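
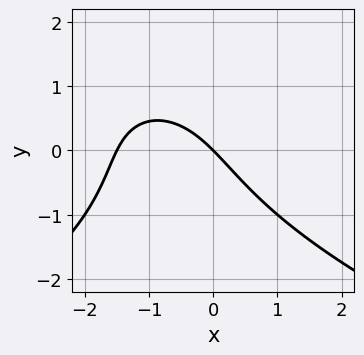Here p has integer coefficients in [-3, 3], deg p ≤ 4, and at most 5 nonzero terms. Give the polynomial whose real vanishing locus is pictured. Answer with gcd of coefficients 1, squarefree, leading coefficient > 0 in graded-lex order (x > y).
First, degree: a generic line meets the curve in up to 3 points, so deg p = 3.
Then, from the visible intercepts: it crosses the x-axis at the gridline x = 0; one y-axis crossing is at y = 0.
Finally, matching integer coefficients to the picture gives p.

y^3 + 2*x^2 + x*y + 3*x + 3*y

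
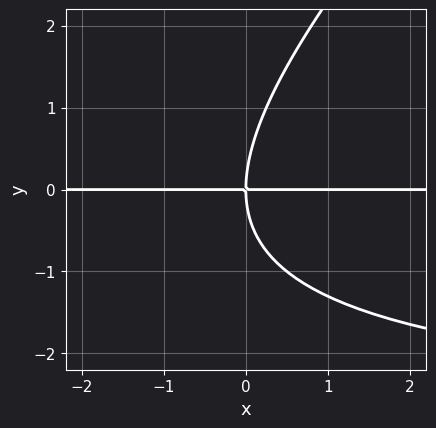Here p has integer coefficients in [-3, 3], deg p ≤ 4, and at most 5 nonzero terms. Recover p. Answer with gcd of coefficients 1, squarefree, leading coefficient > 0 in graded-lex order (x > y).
(a) Degree: no degree-2 curve has this shape, so deg p = 3.
(b) From the axis intercepts and sections: one y-axis crossing is at y = 0; every point of the x-axis in the box is on the curve.
(c) Solving for integer coefficients yields p as stated.

x*y^2 - y^3 + 3*x*y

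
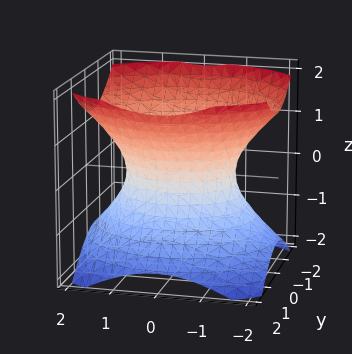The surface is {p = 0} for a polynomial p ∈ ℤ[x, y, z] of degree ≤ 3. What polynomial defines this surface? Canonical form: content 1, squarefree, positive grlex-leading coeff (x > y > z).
deg p = 2.
Symmetries: the z ↦ −z reflection is a symmetry, so z appears only in even powers; the y ↦ −y reflection is a symmetry, so y appears only in even powers; the x ↦ −x reflection is a symmetry, so x appears only in even powers.
From the visible intercepts: the y-axis gridline crossings are at y ∈ {-1, 1}; no z-intercept at any integer in the box.
Together with the visible shape, these determine p as stated.

2*x^2 + 3*y^2 - 3*z^2 - 3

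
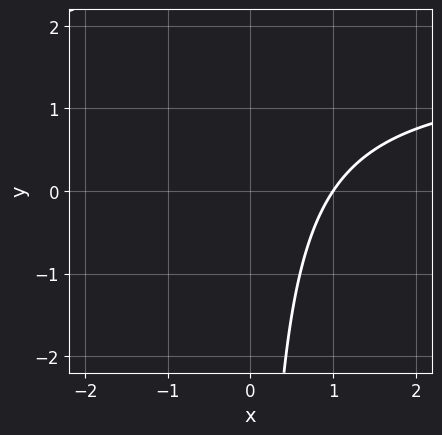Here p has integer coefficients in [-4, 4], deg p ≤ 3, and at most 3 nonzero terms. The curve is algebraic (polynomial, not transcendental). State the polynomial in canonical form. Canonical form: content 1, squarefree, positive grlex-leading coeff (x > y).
(a) The degree is 2 — no degree-1 curve has this shape.
(b) Observable constraints: no y-intercept at any integer in the box; it crosses the x-axis at the gridline x = 1.
(c) Together with the visible shape, these determine p as stated.

2*x*y - 3*x + 3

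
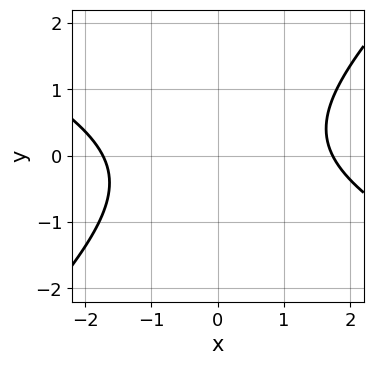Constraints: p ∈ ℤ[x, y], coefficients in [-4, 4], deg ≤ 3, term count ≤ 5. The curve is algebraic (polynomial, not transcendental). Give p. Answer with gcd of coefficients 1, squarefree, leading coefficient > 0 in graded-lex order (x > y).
1. deg p = 2. A generic line meets the curve in up to 2 points.
2. Observable constraints: no y-intercept at any integer in the box.
3. Together with the visible shape, these determine p as stated.

x^2 + x*y - 2*y^2 - 3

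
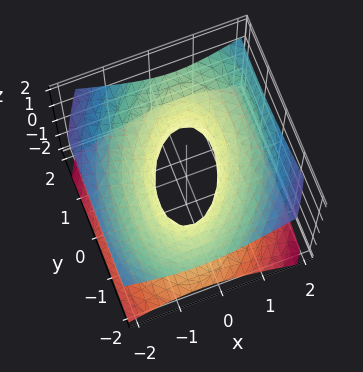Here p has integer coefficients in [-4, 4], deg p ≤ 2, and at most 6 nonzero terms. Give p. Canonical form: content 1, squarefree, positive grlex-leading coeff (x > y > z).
2*x^2 - x*y + y^2 - 3*z^2 - 1

1. deg p = 2. No degree-1 surface has this shape.
2. Against the integer gridlines: among the integer gridlines, it crosses the y-axis at y ∈ {-1, 1}; the surface avoids every integer z-axis point in the box.
3. These observations pin down the coefficients.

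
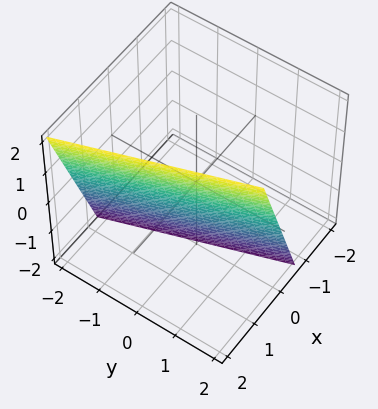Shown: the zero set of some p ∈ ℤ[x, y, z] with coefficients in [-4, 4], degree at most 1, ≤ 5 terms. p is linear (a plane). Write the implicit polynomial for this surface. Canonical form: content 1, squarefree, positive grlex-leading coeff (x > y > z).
3*x + y - z - 2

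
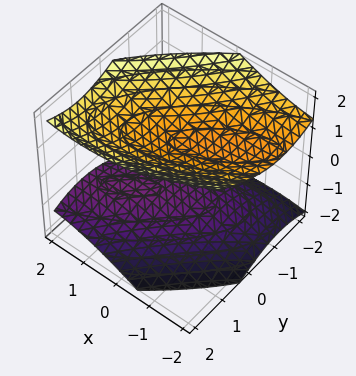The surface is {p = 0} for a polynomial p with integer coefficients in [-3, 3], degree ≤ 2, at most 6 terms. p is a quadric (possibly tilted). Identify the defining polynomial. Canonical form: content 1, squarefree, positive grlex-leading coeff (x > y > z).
x^2 - 2*x*y + x*z + 2*y^2 - 3*z^2 + 3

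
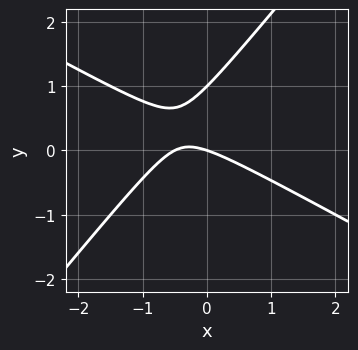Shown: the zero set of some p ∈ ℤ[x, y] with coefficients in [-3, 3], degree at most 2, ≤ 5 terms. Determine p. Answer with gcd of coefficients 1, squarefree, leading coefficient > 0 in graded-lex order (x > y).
2*x^2 + 2*x*y - 3*y^2 + x + 3*y

First, the degree is 2 — the shape is more complex than any degree-1 curve.
Then, checking where it meets the axes: the y-axis gridline crossings are at y ∈ {0, 1}; it crosses the x-axis at the gridline x = 0.
Finally, these observations pin down the coefficients.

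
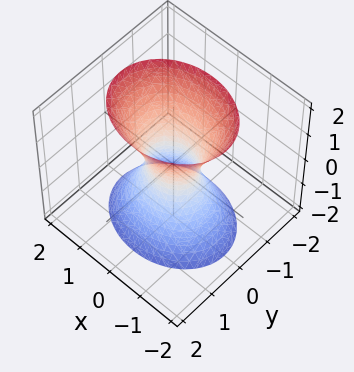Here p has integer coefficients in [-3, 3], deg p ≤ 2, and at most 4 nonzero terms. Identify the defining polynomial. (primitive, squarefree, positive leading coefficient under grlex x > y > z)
2*x^2 + 3*y^2 - z^2 - 1

First, degree: an hourglass — one-sheet hyperboloid; a quadric, so deg p = 2.
Next, symmetries: mirror symmetry x ↦ −x ⇒ only even powers of x; mirror symmetry z ↦ −z ⇒ only even powers of z; it's symmetric under y → −y, forcing even powers of y.
Next, checking where it meets the axes: no z-intercept at any integer in the box.
Finally, matching integer coefficients to the picture gives p.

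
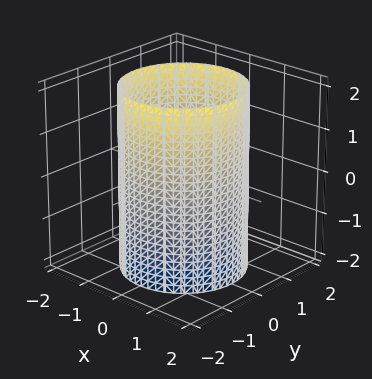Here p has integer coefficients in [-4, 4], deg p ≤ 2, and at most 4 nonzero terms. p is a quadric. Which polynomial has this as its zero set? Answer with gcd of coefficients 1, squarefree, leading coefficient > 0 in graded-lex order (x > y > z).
1. The degree is 2 — a cylinder; a quadric.
2. Symmetries: it's symmetric under z → −z, forcing even powers of z; rotational symmetry about the z-axis ⇒ p depends on x, y only through x² + y².
3. From the axis intercepts and sections: a circular section at z = 1 has radius between 1 and 2; the surface avoids every integer z-axis point in the box.
4. The integer polynomial consistent with all of this is the stated p.

x^2 + y^2 - 2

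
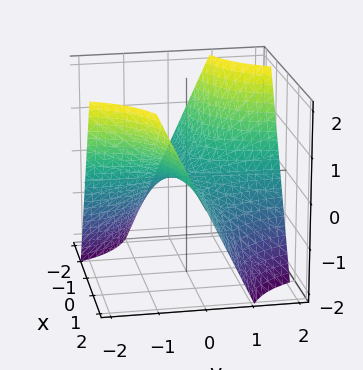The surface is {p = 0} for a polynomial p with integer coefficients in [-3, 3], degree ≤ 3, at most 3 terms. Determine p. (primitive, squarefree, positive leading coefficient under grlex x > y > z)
First, the degree is 2 — a hyperbolic paraboloid; a quadric.
Then, checking where it meets the axes: it crosses the z-axis at the gridline z = 0; the visible y-axis segment lies entirely on the surface; the visible x-axis segment lies entirely on the surface.
Finally, these observations pin down the coefficients.

x*y + z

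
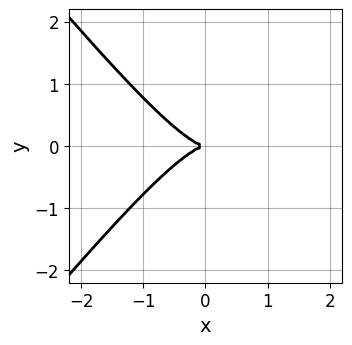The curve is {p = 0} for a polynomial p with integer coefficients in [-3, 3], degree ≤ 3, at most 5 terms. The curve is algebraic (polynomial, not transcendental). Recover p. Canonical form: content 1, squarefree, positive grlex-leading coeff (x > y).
3*x^3 - 2*x*y^2 + 3*y^2

The degree is 3 — no degree-2 curve has this shape.
Symmetries: mirror symmetry y ↦ −y ⇒ only even powers of y.
Observable constraints: it crosses the x-axis at the gridline x = 0; it meets the y-axis at y = 0 (among the integer gridlines).
Putting this together gives p.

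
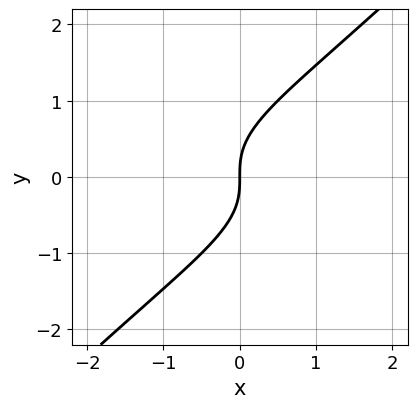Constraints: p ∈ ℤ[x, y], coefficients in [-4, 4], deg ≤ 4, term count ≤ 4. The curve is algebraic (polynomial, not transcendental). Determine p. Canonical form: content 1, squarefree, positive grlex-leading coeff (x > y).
deg p = 3.
Reading off the gridlines: one x-axis crossing is at x = 0; one y-axis crossing is at y = 0.
Matching integer coefficients to the picture gives p.

x*y^2 - y^3 + x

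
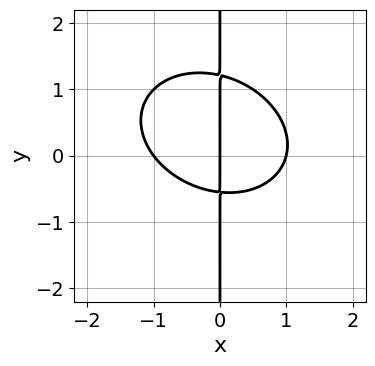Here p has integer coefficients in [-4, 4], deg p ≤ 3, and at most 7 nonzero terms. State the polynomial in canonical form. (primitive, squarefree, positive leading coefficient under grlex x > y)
(a) deg p = 3. The shape is more complex than any degree-2 curve.
(b) Reading off the gridlines: among the integer gridlines, it crosses the x-axis at x ∈ {-1, 0, 1}; the visible y-axis segment lies entirely on the curve.
(c) The integer polynomial consistent with all of this is the stated p.

2*x^3 + x^2*y + 3*x*y^2 - 2*x*y - 2*x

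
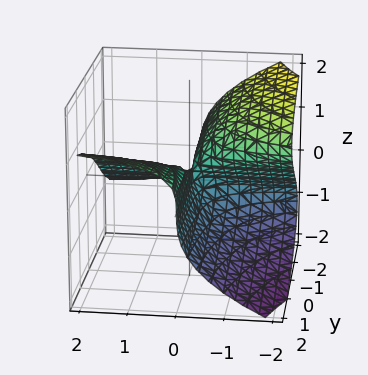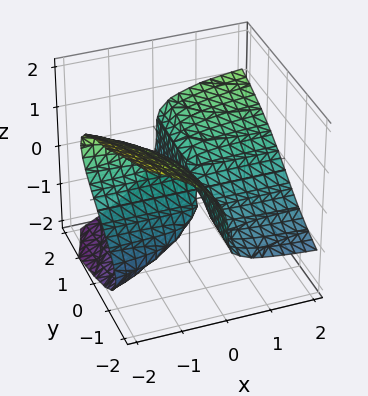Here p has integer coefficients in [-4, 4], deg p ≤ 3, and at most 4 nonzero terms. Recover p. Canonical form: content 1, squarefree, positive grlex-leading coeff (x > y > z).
2*z^3 - 2*x*y + 3*x*z - x

First, degree: no degree-2 surface has this shape, so deg p = 3.
Then, against the integer gridlines: it meets the x-axis at x = 0 (among the integer gridlines); it crosses the z-axis at the gridline z = 0.
Finally, together with the visible shape, these determine p as stated.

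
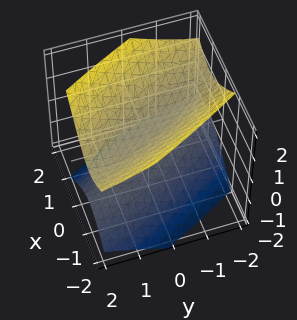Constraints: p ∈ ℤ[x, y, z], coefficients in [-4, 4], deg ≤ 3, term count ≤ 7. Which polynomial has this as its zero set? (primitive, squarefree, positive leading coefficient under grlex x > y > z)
3*x^2 + 3*x*y + y^2 - 3*z^2 + 1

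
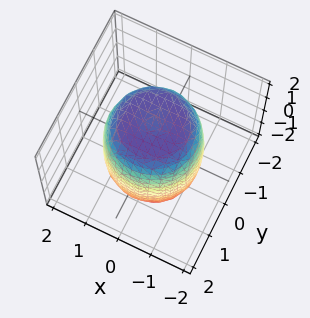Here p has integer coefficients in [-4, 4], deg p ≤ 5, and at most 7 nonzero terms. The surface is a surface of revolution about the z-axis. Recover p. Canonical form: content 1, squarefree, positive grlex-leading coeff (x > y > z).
2*x^4 + 4*x^2*y^2 + 2*y^4 - 2*x^2 - 2*y^2 + z^2 - 3

(a) Degree: no degree-3 surface has this shape, so deg p = 4.
(b) Symmetries: rotational symmetry about the z-axis ⇒ p depends on x, y only through x² + y².
(c) From the axis intercepts and sections: a circular section at z = 0 has radius between 1 and 2.
(d) Putting this together gives p.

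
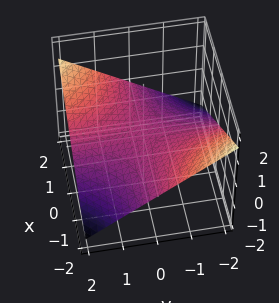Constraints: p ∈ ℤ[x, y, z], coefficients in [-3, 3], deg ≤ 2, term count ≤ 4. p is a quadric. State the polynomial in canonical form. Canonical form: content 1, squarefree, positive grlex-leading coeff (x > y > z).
1. Degree: a saddle surface; a quadric, so deg p = 2.
2. Observable constraints: one z-axis crossing is at z = 0; the visible y-axis segment lies entirely on the surface; every point of the x-axis in the box is on the surface.
3. Matching integer coefficients to the picture gives p.

x*y - 3*z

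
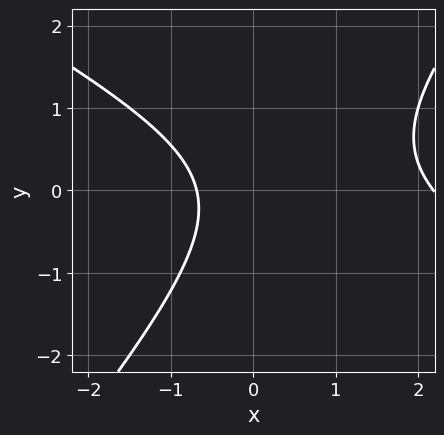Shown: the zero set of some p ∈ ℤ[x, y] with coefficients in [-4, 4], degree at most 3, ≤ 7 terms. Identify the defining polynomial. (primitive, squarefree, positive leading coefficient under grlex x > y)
2*x^2 + 2*x*y - 3*y^2 - 3*x - 3

(a) Degree: a generic line meets the curve in up to 2 points, so deg p = 2.
(b) Checking where it meets the axes: it misses every integer gridline on the y-axis.
(c) The integer polynomial consistent with all of this is the stated p.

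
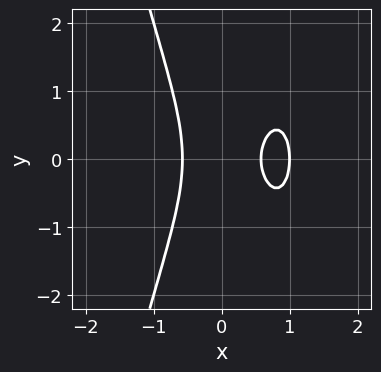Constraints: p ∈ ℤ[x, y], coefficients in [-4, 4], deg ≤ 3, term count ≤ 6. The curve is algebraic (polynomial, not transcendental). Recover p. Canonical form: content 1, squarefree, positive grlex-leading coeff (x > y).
3*x^3 - 3*x^2 + y^2 - x + 1

(a) deg p = 3.
(b) Symmetries: it's symmetric under y → −y, forcing even powers of y.
(c) From the visible intercepts: it crosses the x-axis at the gridline x = 1; it misses every integer gridline on the y-axis.
(d) Assembling these constraints gives the stated polynomial.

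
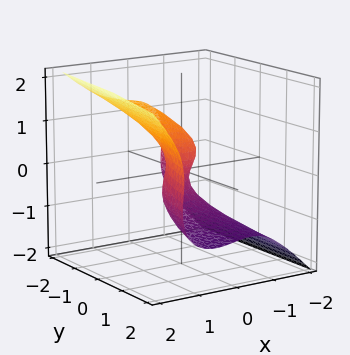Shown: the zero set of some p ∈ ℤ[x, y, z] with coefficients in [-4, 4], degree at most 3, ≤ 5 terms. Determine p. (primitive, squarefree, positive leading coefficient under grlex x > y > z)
3*x^3 - 3*z^3 - x*y - 2*y + z

First, deg p = 3. The shape is more complex than any degree-2 surface.
Next, from the visible intercepts: one z-axis crossing is at z = 0; it crosses the y-axis at the gridline y = 0; one x-axis crossing is at x = 0.
Finally, the integer polynomial consistent with all of this is the stated p.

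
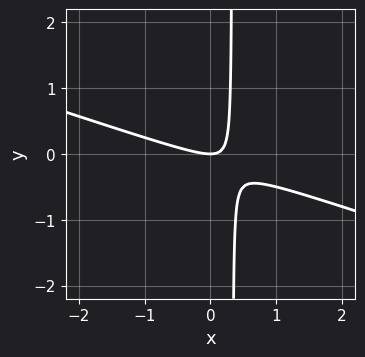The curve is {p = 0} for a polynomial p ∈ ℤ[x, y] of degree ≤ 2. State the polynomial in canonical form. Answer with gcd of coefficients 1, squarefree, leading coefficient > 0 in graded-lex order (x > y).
First, degree: a generic line meets the curve in up to 2 points, so deg p = 2.
Then, observable constraints: it crosses the y-axis at the gridline y = 0; it meets the x-axis at x = 0 (among the integer gridlines).
Finally, the integer polynomial consistent with all of this is the stated p.

x^2 + 3*x*y - y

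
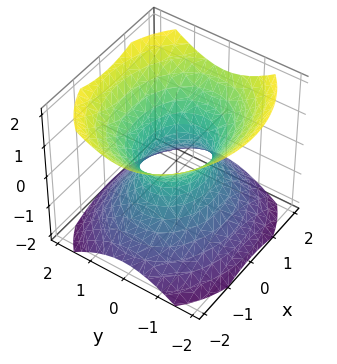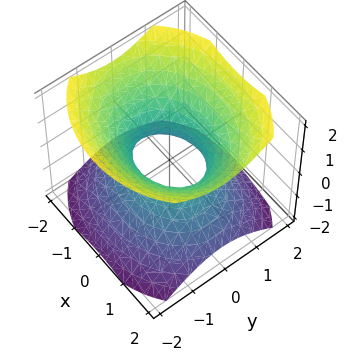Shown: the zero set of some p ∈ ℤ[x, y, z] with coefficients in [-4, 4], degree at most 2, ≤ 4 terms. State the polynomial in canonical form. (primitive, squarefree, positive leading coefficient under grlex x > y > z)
1. deg p = 2.
2. Symmetries: it's symmetric under x → −x, forcing even powers of x; it's symmetric under y → −y, forcing even powers of y; mirror symmetry z ↦ −z ⇒ only even powers of z.
3. Against the integer gridlines: no z-intercept at any integer in the box; the x-axis gridline crossings are at x ∈ {-1, 1}.
4. Assembling these constraints gives the stated polynomial.

2*x^2 + 3*y^2 - 3*z^2 - 2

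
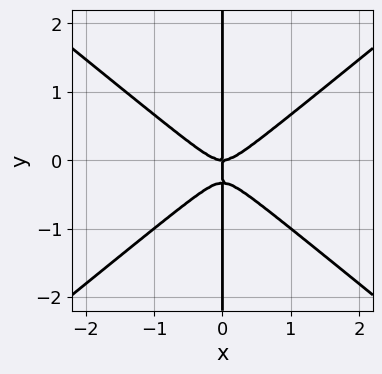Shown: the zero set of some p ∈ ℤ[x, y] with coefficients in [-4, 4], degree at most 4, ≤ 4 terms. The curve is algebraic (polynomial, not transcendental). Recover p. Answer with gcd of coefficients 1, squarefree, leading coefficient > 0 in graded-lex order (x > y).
(a) deg p = 3. The shape is more complex than any degree-2 curve.
(b) Observable constraints: one x-axis crossing is at x = 0; the visible y-axis segment lies entirely on the curve.
(c) Together with the visible shape, these determine p as stated.

2*x^3 - 3*x*y^2 - x*y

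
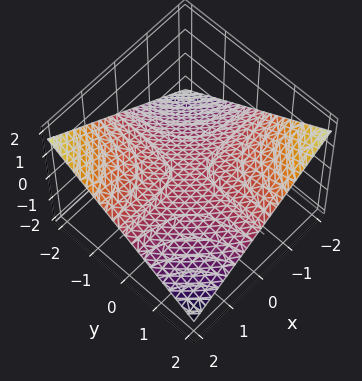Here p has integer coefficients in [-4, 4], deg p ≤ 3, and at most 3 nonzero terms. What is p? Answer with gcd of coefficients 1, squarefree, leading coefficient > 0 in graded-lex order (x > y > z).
x*y + 3*z

(a) deg p = 2. A saddle surface; a quadric.
(b) From the visible intercepts: the visible y-axis segment lies entirely on the surface; every point of the x-axis in the box is on the surface; one z-axis crossing is at z = 0.
(c) Fitting integer coefficients to these (and the overall shape) gives p.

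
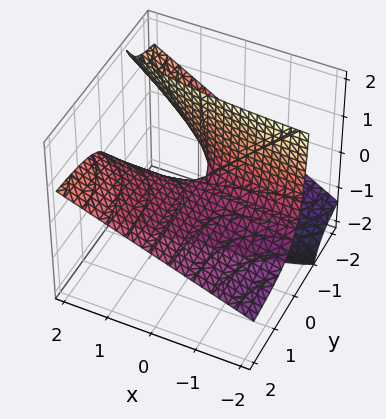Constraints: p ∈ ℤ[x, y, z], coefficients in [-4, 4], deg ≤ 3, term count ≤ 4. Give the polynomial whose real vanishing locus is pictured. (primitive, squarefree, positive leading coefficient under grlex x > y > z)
x*y - 2*y*z - z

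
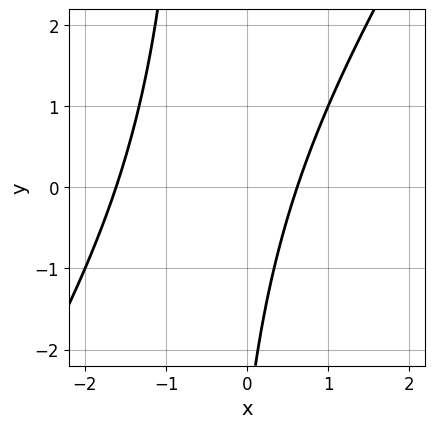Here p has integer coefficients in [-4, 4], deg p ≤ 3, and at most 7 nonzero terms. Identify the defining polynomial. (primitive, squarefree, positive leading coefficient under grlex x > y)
First, the degree is 2 — a generic line meets the curve in up to 2 points.
Next, from the axis intercepts and sections: it misses every integer gridline on the y-axis.
Finally, solving for integer coefficients yields p as stated.

3*x^2 - 2*x*y + 3*x - y - 3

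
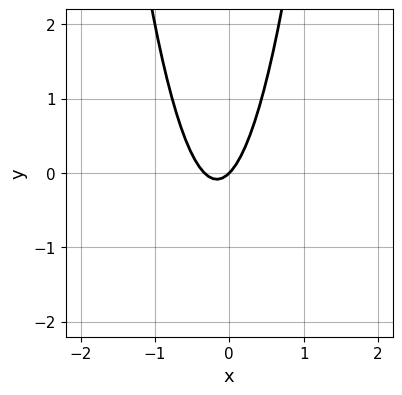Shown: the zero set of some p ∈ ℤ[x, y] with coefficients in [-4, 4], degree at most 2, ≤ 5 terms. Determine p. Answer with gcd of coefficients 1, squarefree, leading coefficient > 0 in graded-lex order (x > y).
(a) Degree: a generic line meets the curve in up to 2 points, so deg p = 2.
(b) Observable constraints: it meets the y-axis at y = 0 (among the integer gridlines); one x-axis crossing is at x = 0.
(c) Putting this together gives p.

3*x^2 + x - y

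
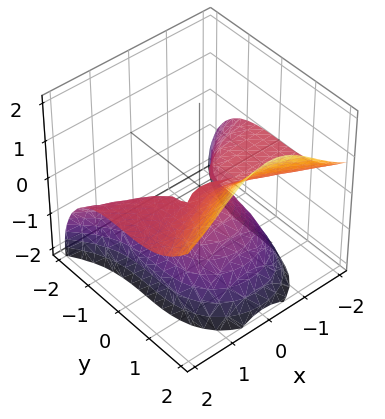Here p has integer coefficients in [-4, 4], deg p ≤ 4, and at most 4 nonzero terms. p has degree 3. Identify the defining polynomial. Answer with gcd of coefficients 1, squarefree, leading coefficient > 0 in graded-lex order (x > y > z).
1. Degree: the shape is more complex than any degree-2 surface, so deg p = 3.
2. Checking where it meets the axes: it crosses the y-axis at the gridline y = 0; it crosses the z-axis at the gridline z = 0; every point of the x-axis in the box is on the surface.
3. Assembling these constraints gives the stated polynomial.

2*x^2*z - y^3 + 2*z^2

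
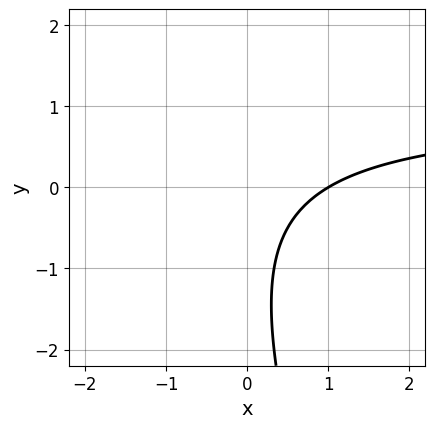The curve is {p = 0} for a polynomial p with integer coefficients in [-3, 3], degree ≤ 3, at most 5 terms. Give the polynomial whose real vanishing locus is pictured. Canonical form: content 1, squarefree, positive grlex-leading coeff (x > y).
The degree is 2 — no degree-1 curve has this shape.
Against the integer gridlines: one x-axis crossing is at x = 1; no y-intercept at any integer in the box.
The integer polynomial consistent with all of this is the stated p.

3*x*y + y^2 - 3*x + 2*y + 3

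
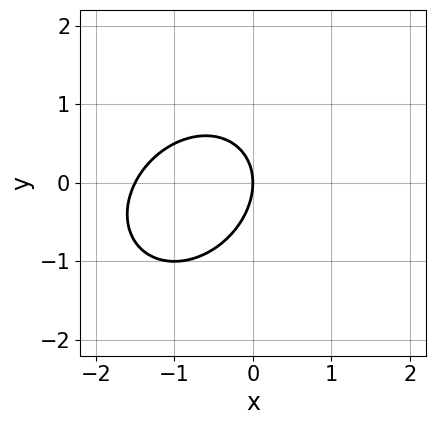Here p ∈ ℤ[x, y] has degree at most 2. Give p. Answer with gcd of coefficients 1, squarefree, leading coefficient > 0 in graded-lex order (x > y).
2*x^2 - x*y + 2*y^2 + 3*x

First, the degree is 2 — no degree-1 curve has this shape.
Next, from the visible intercepts: it meets the x-axis at x = 0 (among the integer gridlines); it crosses the y-axis at the gridline y = 0.
Finally, assembling these constraints gives the stated polynomial.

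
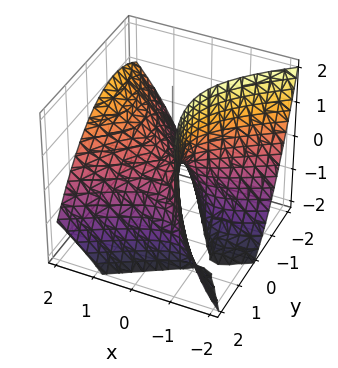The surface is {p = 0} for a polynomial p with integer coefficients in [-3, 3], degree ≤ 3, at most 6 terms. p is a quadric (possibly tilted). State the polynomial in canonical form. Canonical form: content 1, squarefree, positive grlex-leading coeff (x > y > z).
2*x^2 - 2*x*y - 3*x*z - 2*y^2 - 2*z

(a) Degree: the shape is more complex than any degree-1 surface, so deg p = 2.
(b) Observable constraints: it crosses the y-axis at the gridline y = 0; it meets the z-axis at z = 0 (among the integer gridlines).
(c) These observations pin down the coefficients.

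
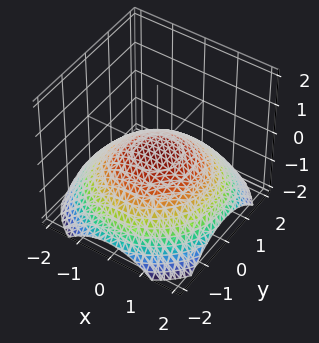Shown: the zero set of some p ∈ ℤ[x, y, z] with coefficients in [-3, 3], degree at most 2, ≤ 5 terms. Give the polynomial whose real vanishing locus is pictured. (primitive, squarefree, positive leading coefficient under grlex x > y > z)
x^2 + y^2 + 3*z

The degree is 2 — a single bowl opening along one axis; a quadric.
By symmetry, the surface is invariant under rotation about z: p = q(x² + y², z).
Reading off the gridlines: it crosses the z-axis at the gridline z = 0; a circular section at z = -1 has radius between 1 and 2; one x-axis crossing is at x = 0; it meets the y-axis at y = 0 (among the integer gridlines).
Putting this together gives p.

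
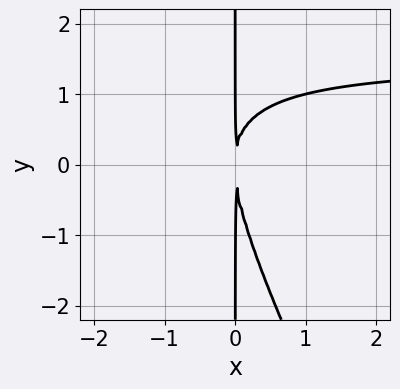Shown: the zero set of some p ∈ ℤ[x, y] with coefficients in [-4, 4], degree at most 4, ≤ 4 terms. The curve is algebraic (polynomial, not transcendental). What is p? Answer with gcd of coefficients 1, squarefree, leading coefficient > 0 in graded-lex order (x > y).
1. The degree is 3 — the shape is more complex than any degree-2 curve.
2. Observable constraints: the visible y-axis segment lies entirely on the curve.
3. The integer polynomial consistent with all of this is the stated p.

2*x^2*y + x*y^2 - 3*x^2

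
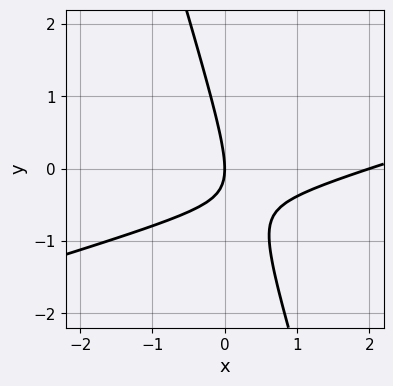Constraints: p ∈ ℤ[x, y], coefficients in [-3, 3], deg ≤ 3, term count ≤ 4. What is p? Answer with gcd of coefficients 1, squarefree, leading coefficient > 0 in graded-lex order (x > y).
deg p = 2. A generic line meets the curve in up to 2 points.
Checking where it meets the axes: the x-axis gridline crossings are at x ∈ {0, 2}; it crosses the y-axis at the gridline y = 0.
Assembling these constraints gives the stated polynomial.

x^2 - 3*x*y - y^2 - 2*x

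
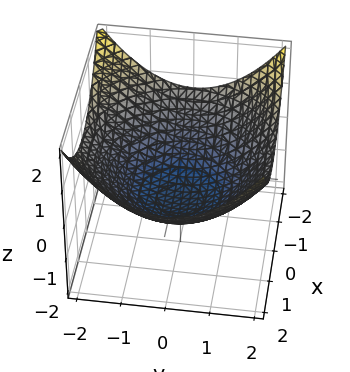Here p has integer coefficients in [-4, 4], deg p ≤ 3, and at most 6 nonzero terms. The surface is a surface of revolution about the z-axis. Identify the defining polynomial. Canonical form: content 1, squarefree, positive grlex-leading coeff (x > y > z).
The degree is 2 — no degree-1 surface has this shape.
By symmetry, the surface is invariant under rotation about z: p = q(x² + y², z).
Reading off the gridlines: a circular section at z = 0 has radius between 1 and 2; one z-axis crossing is at z = -1.
Together with the visible shape, these determine p as stated.

x^2 + y^2 - 3*z - 3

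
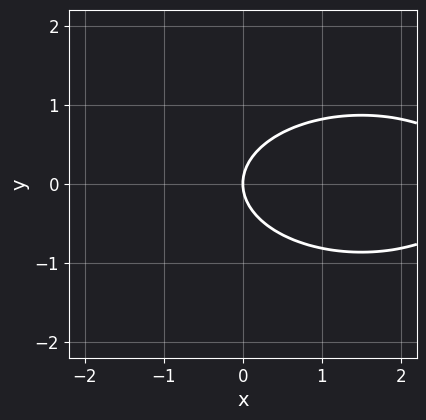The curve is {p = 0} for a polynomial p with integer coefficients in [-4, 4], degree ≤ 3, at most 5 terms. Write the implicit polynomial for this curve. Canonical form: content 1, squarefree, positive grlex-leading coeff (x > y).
x^2 + 3*y^2 - 3*x

Degree: the shape is more complex than any degree-1 curve, so deg p = 2.
Symmetries: mirror symmetry y ↦ −y ⇒ only even powers of y.
Against the integer gridlines: it crosses the y-axis at the gridline y = 0; it meets the x-axis at x = 0 (among the integer gridlines).
Putting this together gives p.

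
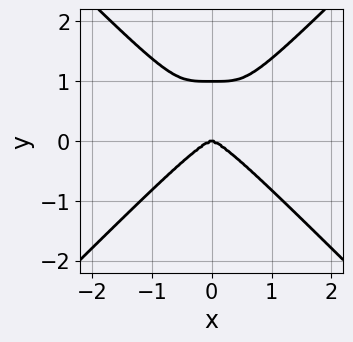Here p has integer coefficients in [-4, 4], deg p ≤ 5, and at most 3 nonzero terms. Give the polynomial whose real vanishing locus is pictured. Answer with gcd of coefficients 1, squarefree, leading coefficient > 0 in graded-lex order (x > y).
x^4 - y^4 + y^3

(a) Degree: a generic line meets the curve in up to 4 points, so deg p = 4.
(b) Symmetries: it's symmetric under x → −x, forcing even powers of x.
(c) From the axis intercepts and sections: the y-axis gridline crossings are at y ∈ {0, 1}; it meets the x-axis at x = 0 (among the integer gridlines).
(d) Matching integer coefficients to the picture gives p.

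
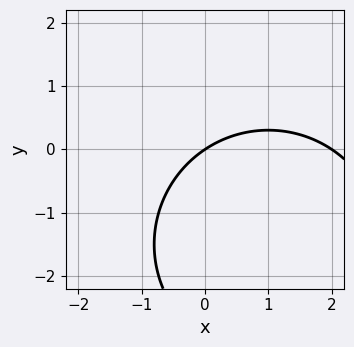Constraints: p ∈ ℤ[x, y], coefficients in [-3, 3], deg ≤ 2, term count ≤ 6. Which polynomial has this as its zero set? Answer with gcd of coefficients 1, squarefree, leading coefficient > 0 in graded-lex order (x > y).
(a) Degree: a generic line meets the curve in up to 2 points, so deg p = 2.
(b) Against the integer gridlines: it meets the y-axis at y = 0 (among the integer gridlines); among the integer gridlines, it crosses the x-axis at x ∈ {0, 2}.
(c) Matching integer coefficients to the picture gives p.

x^2 + y^2 - 2*x + 3*y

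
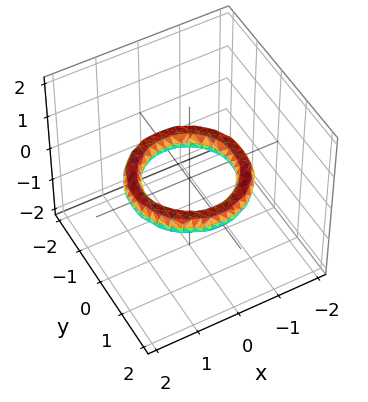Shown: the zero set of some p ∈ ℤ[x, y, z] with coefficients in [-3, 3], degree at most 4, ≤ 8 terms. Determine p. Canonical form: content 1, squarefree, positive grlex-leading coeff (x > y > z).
x^4 + 2*x^2*y^2 + y^4 - 3*x^2 - 3*y^2 + 3*z^2 + 2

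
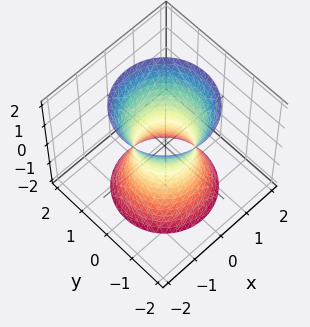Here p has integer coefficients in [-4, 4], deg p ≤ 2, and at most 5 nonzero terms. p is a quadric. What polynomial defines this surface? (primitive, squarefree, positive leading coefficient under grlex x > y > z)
3*x^2 + 3*y^2 - z^2 - 2

The degree is 2 — an hourglass — one-sheet hyperboloid; a quadric.
Symmetries: it's symmetric under z → −z, forcing even powers of z; the surface is invariant under rotation about z: p = q(x² + y², z).
From the axis intercepts and sections: a circular section at z = -2 has radius between 1 and 2; it misses every integer gridline on the z-axis.
These observations pin down the coefficients.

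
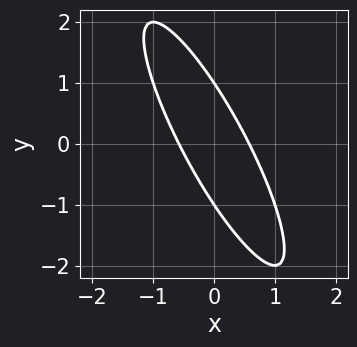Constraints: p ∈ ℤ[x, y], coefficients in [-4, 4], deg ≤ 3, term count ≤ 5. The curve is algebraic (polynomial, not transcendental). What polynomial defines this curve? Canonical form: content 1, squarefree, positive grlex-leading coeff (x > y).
3*x^2 + 3*x*y + y^2 - 1

First, deg p = 2. No degree-1 curve has this shape.
Then, reading off the gridlines: the y-axis gridline crossings are at y ∈ {-1, 1}.
Finally, these observations pin down the coefficients.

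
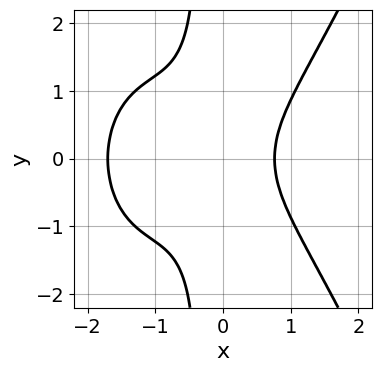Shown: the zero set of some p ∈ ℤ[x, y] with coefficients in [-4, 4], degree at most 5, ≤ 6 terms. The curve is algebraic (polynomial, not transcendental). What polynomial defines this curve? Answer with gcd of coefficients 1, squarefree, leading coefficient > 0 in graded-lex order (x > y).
2*x^4 + 3*x^3 - 3*x*y^2 - y^2 - 2

1. deg p = 4. No degree-3 curve has this shape.
2. Symmetries: the y ↦ −y reflection is a symmetry, so y appears only in even powers.
3. Checking where it meets the axes: it misses every integer gridline on the y-axis.
4. The integer polynomial consistent with all of this is the stated p.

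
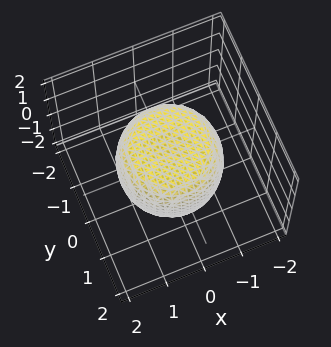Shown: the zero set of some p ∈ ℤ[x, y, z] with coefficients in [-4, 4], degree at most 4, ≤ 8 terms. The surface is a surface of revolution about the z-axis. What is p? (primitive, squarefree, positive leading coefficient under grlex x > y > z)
x^4 + 2*x^2*y^2 + y^4 - x^2 - y^2 + z^2 - 1

First, the degree is 4 — the shape is more complex than any degree-3 surface.
Then, by symmetry, the z-axis is an axis of rotation, so x and y enter only as x² + y².
Next, from the visible intercepts: a circular section at z = 0 has radius between 1 and 2; the z-axis gridline crossings are at z ∈ {-1, 1}.
Finally, putting this together gives p.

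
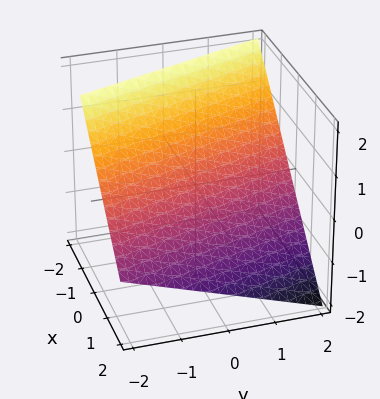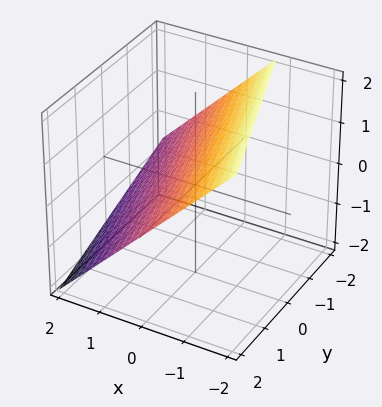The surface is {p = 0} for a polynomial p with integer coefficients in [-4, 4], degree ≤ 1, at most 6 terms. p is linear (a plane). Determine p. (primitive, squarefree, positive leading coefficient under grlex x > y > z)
deg p = 1. The surface is flat (a plane).
From the visible intercepts: one y-axis crossing is at y = 2.
Putting this together gives p.

3*x + y + 3*z - 2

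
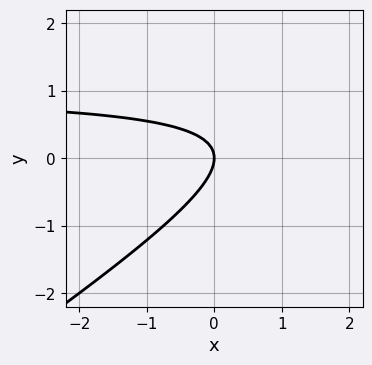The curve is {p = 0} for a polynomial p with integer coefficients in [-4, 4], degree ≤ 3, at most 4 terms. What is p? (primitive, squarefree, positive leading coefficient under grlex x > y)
2*x*y - 3*y^2 - 2*x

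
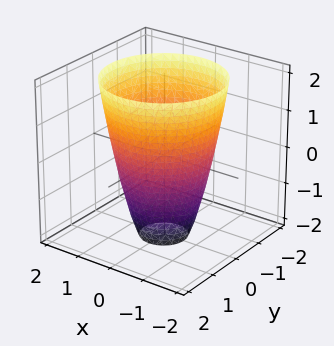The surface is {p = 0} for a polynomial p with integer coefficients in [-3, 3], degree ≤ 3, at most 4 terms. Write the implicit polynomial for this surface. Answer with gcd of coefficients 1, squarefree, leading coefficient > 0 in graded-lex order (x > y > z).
(a) Degree: the shape is more complex than any degree-1 surface, so deg p = 2.
(b) Symmetry: the surface is invariant under rotation about z: p = q(x² + y², z).
(c) From the visible intercepts: it misses every integer gridline on the z-axis; a circular section at z = 2 has radius between 1 and 2.
(d) Fitting integer coefficients to these (and the overall shape) gives p.

2*x^2 + 2*y^2 - z - 3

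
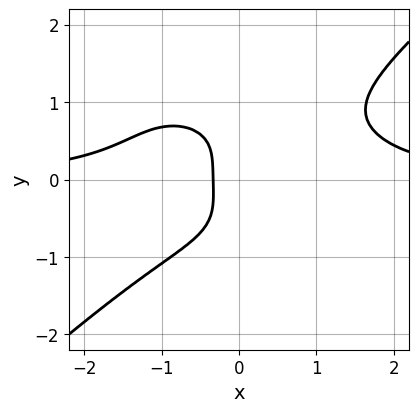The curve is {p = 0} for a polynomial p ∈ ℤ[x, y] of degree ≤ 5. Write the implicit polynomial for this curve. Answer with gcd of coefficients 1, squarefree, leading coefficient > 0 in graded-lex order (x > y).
(a) deg p = 4.
(b) From the axis intercepts and sections: the curve avoids every integer y-axis point in the box.
(c) Matching integer coefficients to the picture gives p.

2*x^3*y - 3*y^4 - 3*x - 1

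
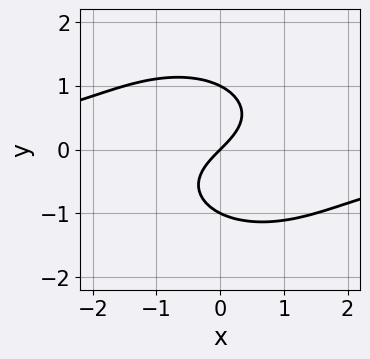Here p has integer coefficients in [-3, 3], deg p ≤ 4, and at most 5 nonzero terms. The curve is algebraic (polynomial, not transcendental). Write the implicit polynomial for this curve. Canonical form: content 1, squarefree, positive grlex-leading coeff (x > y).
2*x^2*y + 3*y^3 + 3*x - 3*y

(a) The degree is 3 — a generic line meets the curve in up to 3 points.
(b) From the visible intercepts: it crosses the x-axis at the gridline x = 0; the y-axis gridline crossings are at y ∈ {-1, 0, 1}.
(c) Fitting integer coefficients to these (and the overall shape) gives p.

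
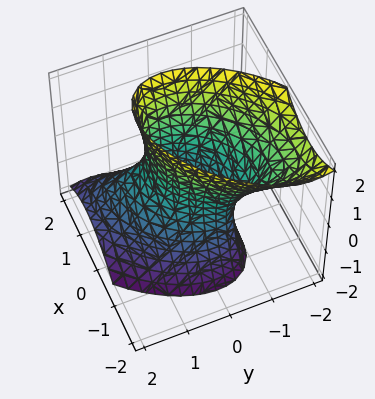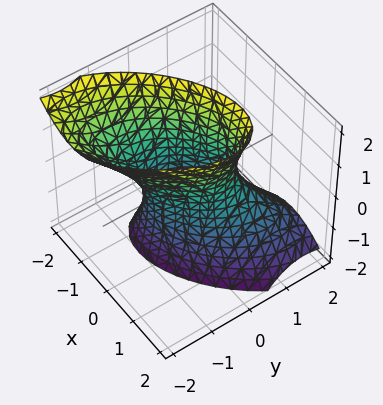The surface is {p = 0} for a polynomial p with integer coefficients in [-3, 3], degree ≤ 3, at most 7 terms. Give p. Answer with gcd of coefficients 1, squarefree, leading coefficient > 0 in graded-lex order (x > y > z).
3*x^2 - 3*x*y + 3*y^2 + 2*y*z - z^2 - 2

(a) Degree: the shape is more complex than any degree-1 surface, so deg p = 2.
(b) Reading off the gridlines: no z-intercept at any integer in the box.
(c) Solving for integer coefficients yields p as stated.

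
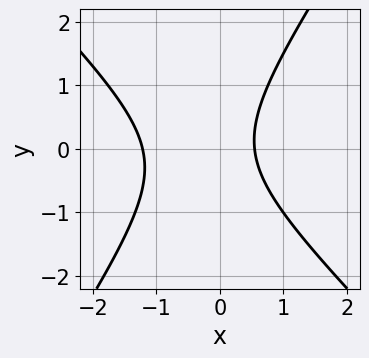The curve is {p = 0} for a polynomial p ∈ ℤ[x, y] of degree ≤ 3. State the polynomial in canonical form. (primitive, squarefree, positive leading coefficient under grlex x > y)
3*x^2 + x*y - 2*y^2 + 2*x - 2

deg p = 2. No degree-1 curve has this shape.
Against the integer gridlines: the curve avoids every integer y-axis point in the box.
Matching integer coefficients to the picture gives p.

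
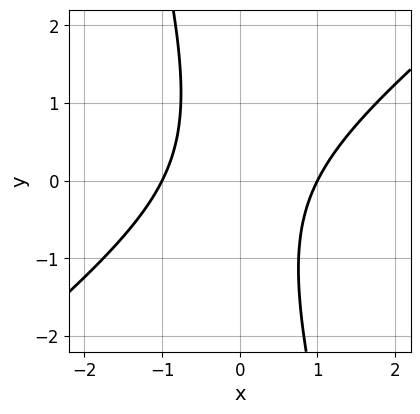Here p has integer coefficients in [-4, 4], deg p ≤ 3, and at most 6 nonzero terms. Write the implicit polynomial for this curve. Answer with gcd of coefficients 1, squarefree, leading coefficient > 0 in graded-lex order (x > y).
3*x^2 - 3*x*y - y^2 - 3

The degree is 2 — the shape is more complex than any degree-1 curve.
Against the integer gridlines: among the integer gridlines, it crosses the x-axis at x ∈ {-1, 1}; the curve avoids every integer y-axis point in the box.
These observations pin down the coefficients.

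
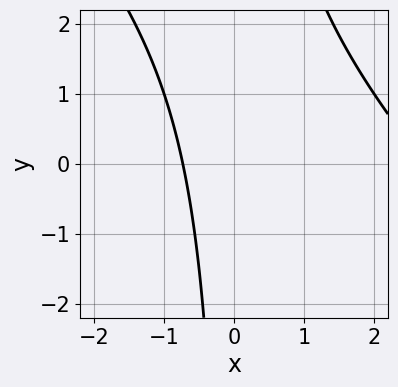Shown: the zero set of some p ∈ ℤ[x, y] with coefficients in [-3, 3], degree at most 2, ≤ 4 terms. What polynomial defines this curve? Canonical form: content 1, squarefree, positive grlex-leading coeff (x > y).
x^2 + x*y - 2*x - 2

Degree: a generic line meets the curve in up to 2 points, so deg p = 2.
Reading off the gridlines: no y-intercept at any integer in the box.
Fitting integer coefficients to these (and the overall shape) gives p.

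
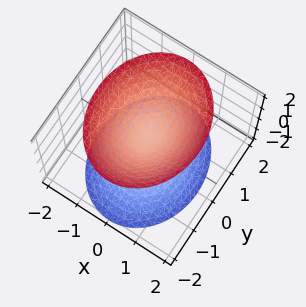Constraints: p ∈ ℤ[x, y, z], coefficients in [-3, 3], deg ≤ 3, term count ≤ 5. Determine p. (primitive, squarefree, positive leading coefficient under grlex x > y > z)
3*x^2 + 2*y^2 - 2*z^2 + 1

1. I count 2 distinct pieces. They look like related sheets of one shape, so recover p as a whole.
2. deg p = 2. Two separate bowl-shaped sheets opening away from each other; a quadric.
3. Symmetries: it's symmetric under x → −x, forcing even powers of x; mirror symmetry y ↦ −y ⇒ only even powers of y; the z ↦ −z reflection is a symmetry, so z appears only in even powers.
4. Checking where it meets the axes: the surface avoids every integer y-axis point in the box; the surface avoids every integer x-axis point in the box.
5. Assembling these constraints gives the stated polynomial.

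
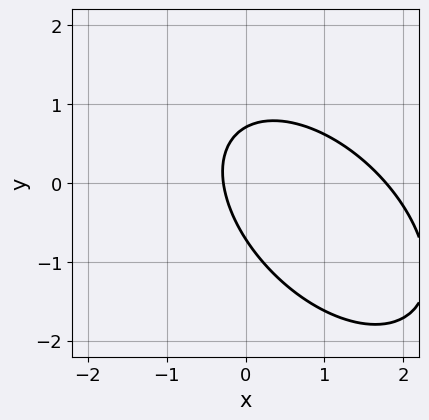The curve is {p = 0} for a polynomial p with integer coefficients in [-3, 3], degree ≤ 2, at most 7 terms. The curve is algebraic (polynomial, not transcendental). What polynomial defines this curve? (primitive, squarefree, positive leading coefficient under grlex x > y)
2*x^2 + 2*x*y + 2*y^2 - 3*x - 1

1. Degree: a generic line meets the curve in up to 2 points, so deg p = 2.
2. Solving for integer coefficients yields p as stated.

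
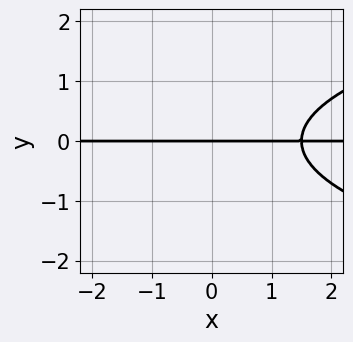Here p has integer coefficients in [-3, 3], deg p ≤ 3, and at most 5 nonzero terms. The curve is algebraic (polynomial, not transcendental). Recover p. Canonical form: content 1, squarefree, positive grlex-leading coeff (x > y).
2*y^3 - 2*x*y + 3*y

1. deg p = 3. No degree-2 curve has this shape.
2. Against the integer gridlines: it meets the y-axis at y = 0 (among the integer gridlines); every point of the x-axis in the box is on the curve.
3. Putting this together gives p.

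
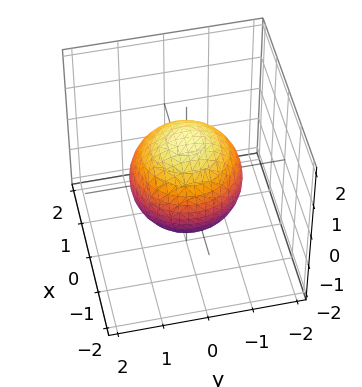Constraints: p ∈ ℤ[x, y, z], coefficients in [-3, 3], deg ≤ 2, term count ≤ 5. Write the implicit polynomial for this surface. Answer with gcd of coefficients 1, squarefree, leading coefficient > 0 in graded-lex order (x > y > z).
2*x^2 + 2*y^2 + 2*z^2 - 3

1. deg p = 2. The shape is more complex than any degree-1 surface.
2. By symmetry, every cross-section ⟂ z is a circle, so x, y appear only via x² + y².
3. Reading off the gridlines: a circular section at z = 1 has radius between 0 and 1.
4. Matching integer coefficients to the picture gives p.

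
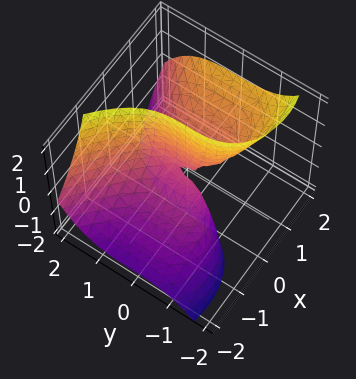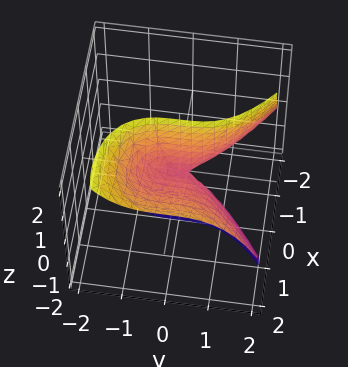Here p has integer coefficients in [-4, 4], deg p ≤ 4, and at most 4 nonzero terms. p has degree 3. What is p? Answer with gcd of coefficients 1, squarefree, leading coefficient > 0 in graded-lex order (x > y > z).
y^3 - 2*x^2 + 3*x*z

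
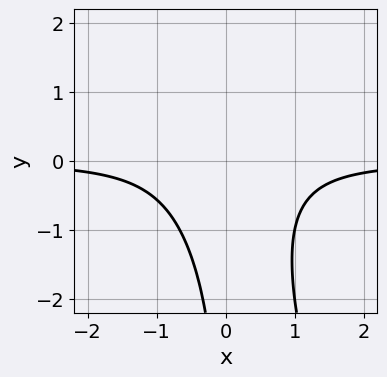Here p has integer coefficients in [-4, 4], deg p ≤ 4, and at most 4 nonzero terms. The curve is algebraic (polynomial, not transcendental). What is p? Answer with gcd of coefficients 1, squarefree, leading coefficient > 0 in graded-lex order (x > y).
First, deg p = 3. The shape is more complex than any degree-2 curve.
Then, from the axis intercepts and sections: the curve avoids every integer y-axis point in the box; it misses every integer gridline on the x-axis.
Finally, putting this together gives p.

3*x^2*y + x*y^2 + 2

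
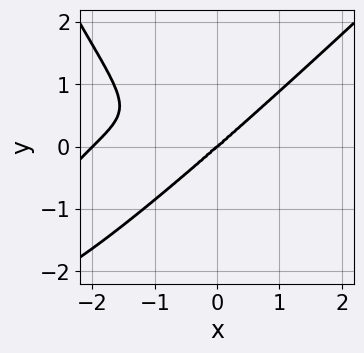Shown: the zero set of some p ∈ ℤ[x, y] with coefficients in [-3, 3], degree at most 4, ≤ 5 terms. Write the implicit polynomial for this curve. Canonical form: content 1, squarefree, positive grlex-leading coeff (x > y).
First, the degree is 4 — a generic line meets the curve in up to 4 points.
Next, checking where it meets the axes: it crosses the y-axis at the gridline y = 0; among the integer gridlines, it crosses the x-axis at x ∈ {-2, 0}.
Finally, together with the visible shape, these determine p as stated.

x^4 - x^3*y + 2*x^3 - 3*y^3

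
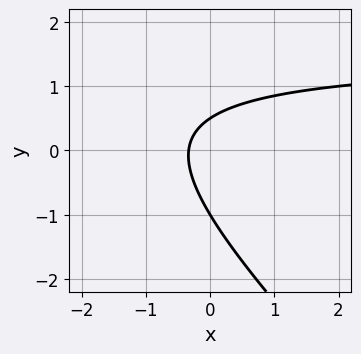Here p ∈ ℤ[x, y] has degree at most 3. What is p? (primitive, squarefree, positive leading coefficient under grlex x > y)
2*x*y + 2*y^2 - 3*x + y - 1

First, deg p = 2. A generic line meets the curve in up to 2 points.
Next, observable constraints: one y-axis crossing is at y = -1.
Finally, fitting integer coefficients to these (and the overall shape) gives p.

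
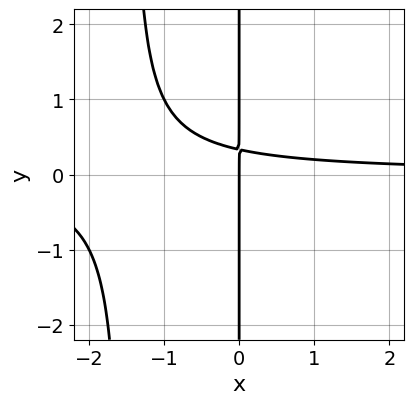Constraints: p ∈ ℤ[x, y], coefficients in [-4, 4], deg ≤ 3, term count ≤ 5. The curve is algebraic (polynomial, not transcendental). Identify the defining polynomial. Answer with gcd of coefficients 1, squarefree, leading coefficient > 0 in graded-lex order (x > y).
2*x^2*y + 3*x*y - x

First, the degree is 3 — the shape is more complex than any degree-2 curve.
Next, observable constraints: every point of the y-axis in the box is on the curve; it meets the x-axis at x = 0 (among the integer gridlines).
Finally, these observations pin down the coefficients.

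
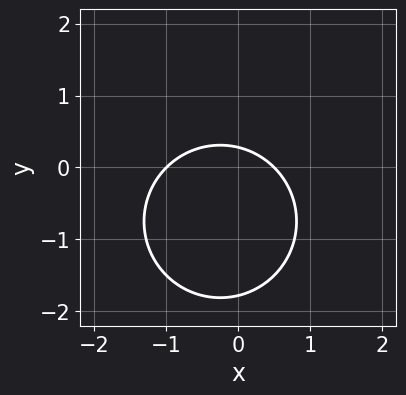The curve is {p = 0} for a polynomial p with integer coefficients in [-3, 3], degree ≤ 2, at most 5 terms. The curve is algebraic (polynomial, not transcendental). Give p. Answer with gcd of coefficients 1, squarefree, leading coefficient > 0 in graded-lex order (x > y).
1. The degree is 2 — the shape is more complex than any degree-1 curve.
2. From the visible intercepts: it crosses the x-axis at the gridline x = -1.
3. Assembling these constraints gives the stated polynomial.

2*x^2 + 2*y^2 + x + 3*y - 1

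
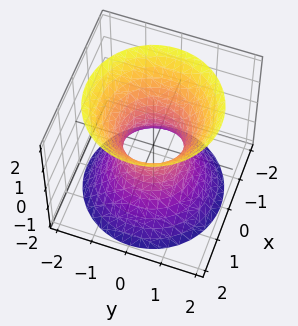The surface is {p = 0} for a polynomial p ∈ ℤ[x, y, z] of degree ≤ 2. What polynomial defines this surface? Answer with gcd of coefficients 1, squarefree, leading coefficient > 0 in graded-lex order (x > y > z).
3*x^2 + 3*y^2 - 2*z^2 - 2

First, degree: a generic line meets the surface in up to 2 points, so deg p = 2.
Then, by symmetry, the z-axis is an axis of rotation, so x and y enter only as x² + y².
Then, observable constraints: it misses every integer gridline on the z-axis; a circular section at z = -2 has radius between 1 and 2.
Finally, the integer polynomial consistent with all of this is the stated p.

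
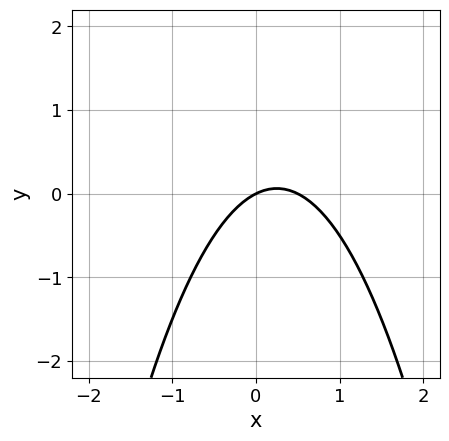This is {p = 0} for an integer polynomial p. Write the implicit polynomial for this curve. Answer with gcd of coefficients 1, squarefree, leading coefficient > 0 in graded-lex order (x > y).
First, degree: no degree-1 curve has this shape, so deg p = 2.
Next, against the integer gridlines: it meets the y-axis at y = 0 (among the integer gridlines); one x-axis crossing is at x = 0.
Finally, the integer polynomial consistent with all of this is the stated p.

2*x^2 - x + 2*y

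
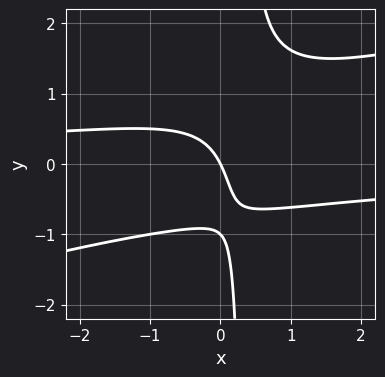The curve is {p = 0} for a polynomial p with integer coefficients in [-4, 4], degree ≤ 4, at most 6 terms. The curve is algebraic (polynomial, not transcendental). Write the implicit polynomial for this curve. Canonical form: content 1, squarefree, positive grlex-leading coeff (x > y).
x^2*y - 3*x*y^2 + y^2 + 2*x + y

First, degree: the shape is more complex than any degree-2 curve, so deg p = 3.
Then, from the visible intercepts: the y-axis gridline crossings are at y ∈ {-1, 0}; it crosses the x-axis at the gridline x = 0.
Finally, putting this together gives p.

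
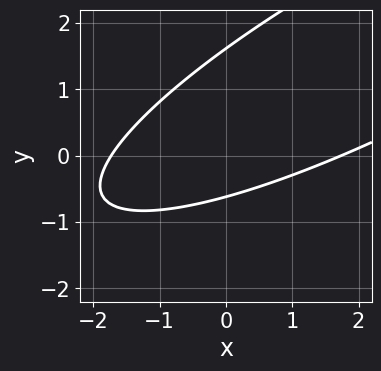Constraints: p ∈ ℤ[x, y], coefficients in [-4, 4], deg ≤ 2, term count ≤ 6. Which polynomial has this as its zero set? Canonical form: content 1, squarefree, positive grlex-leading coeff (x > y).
(a) deg p = 2. The shape is more complex than any degree-1 curve.
(b) Putting this together gives p.

x^2 - 3*x*y + 3*y^2 - 3*y - 3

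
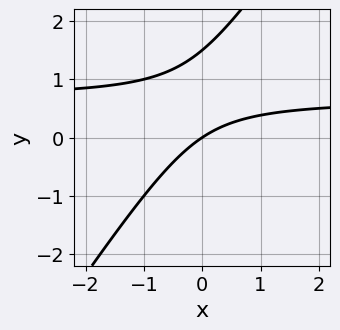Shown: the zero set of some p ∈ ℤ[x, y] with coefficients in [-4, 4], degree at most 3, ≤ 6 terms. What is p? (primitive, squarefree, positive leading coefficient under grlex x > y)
3*x*y - 2*y^2 - 2*x + 3*y

First, the degree is 2 — the shape is more complex than any degree-1 curve.
Then, observable constraints: it crosses the y-axis at the gridline y = 0; it meets the x-axis at x = 0 (among the integer gridlines).
Finally, assembling these constraints gives the stated polynomial.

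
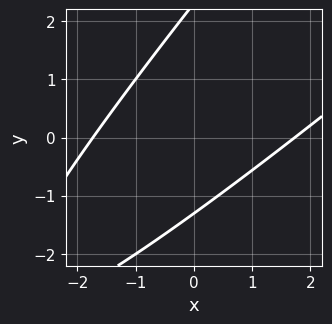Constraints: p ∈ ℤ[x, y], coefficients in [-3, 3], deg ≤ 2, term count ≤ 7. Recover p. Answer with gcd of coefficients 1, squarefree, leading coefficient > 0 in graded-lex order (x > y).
x^2 - 2*x*y + y^2 - y - 3

(a) The degree is 2 — a generic line meets the curve in up to 2 points.
(b) Matching integer coefficients to the picture gives p.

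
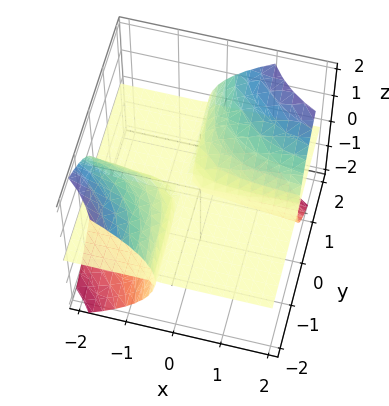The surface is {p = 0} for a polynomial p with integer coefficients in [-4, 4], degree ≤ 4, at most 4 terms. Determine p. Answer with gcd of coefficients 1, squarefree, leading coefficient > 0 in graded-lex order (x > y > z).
3*x*y*z - 2*z^3 + y*z

The picture has 3 separate pieces. Treating them together as one polynomial.
Degree: a generic line meets the surface in up to 3 points, so deg p = 3.
From the visible intercepts: every point of the x-axis in the box is on the surface; one z-axis crossing is at z = 0.
The integer polynomial consistent with all of this is the stated p. Check: (0, -2, 0) on the y-axis lies on the surface, and p(0, -2, 0) = 0. ✓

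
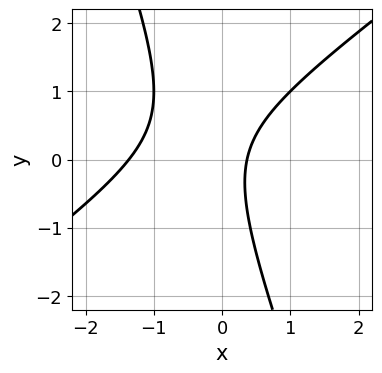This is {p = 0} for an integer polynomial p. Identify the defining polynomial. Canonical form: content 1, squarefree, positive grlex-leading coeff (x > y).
1. deg p = 2. The shape is more complex than any degree-1 curve.
2. Reading off the gridlines: no y-intercept at any integer in the box.
3. Together with the visible shape, these determine p as stated.

2*x^2 - 2*x*y - y^2 + 2*x - 1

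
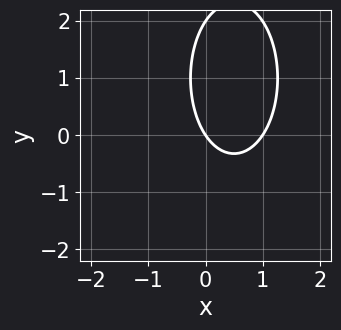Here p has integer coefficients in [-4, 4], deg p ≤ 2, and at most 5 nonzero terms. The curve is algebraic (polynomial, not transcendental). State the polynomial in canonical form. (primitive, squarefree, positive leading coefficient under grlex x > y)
3*x^2 + y^2 - 3*x - 2*y

1. Degree: a generic line meets the curve in up to 2 points, so deg p = 2.
2. Checking where it meets the axes: the x-axis gridline crossings are at x ∈ {0, 1}; among the integer gridlines, it crosses the y-axis at y ∈ {0, 2}.
3. The integer polynomial consistent with all of this is the stated p.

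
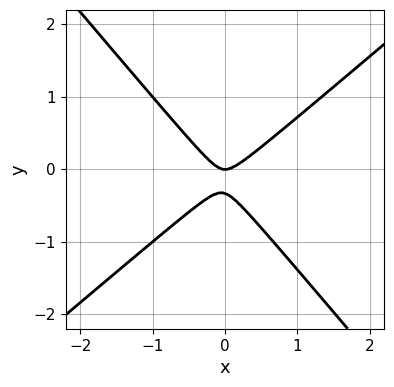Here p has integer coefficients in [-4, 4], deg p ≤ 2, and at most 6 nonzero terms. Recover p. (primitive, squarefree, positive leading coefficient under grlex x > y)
3*x^2 - x*y - 3*y^2 - y

Degree: a generic line meets the curve in up to 2 points, so deg p = 2.
From the axis intercepts and sections: one x-axis crossing is at x = 0; it meets the y-axis at y = 0 (among the integer gridlines).
Together with the visible shape, these determine p as stated.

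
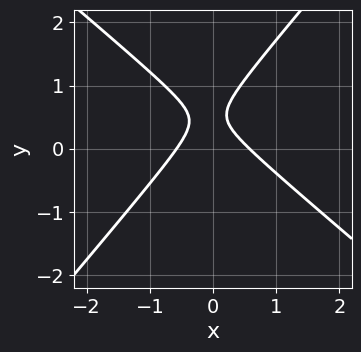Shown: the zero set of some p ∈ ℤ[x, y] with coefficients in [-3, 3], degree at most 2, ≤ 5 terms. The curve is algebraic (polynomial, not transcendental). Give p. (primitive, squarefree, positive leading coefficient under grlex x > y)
3*x^2 + x*y - 3*y^2 + 3*y - 1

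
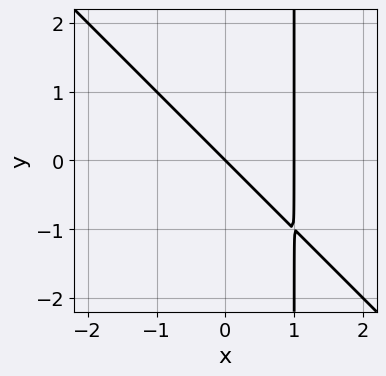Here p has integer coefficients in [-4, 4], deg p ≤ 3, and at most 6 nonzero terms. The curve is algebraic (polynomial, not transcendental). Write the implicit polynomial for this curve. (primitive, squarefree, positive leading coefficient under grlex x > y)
x^2 + x*y - x - y

The degree is 2 — no degree-1 curve has this shape.
From the visible intercepts: the x-axis gridline crossings are at x ∈ {0, 1}; it meets the y-axis at y = 0 (among the integer gridlines).
Fitting integer coefficients to these (and the overall shape) gives p.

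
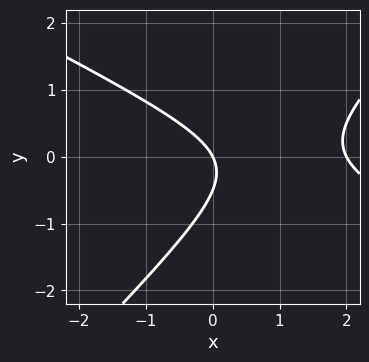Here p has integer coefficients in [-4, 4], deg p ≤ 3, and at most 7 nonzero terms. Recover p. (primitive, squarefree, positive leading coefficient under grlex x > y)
x^2 + x*y - 2*y^2 - 2*x - y

1. deg p = 2. The shape is more complex than any degree-1 curve.
2. From the visible intercepts: among the integer gridlines, it crosses the x-axis at x ∈ {0, 2}; it crosses the y-axis at the gridline y = 0.
3. Assembling these constraints gives the stated polynomial.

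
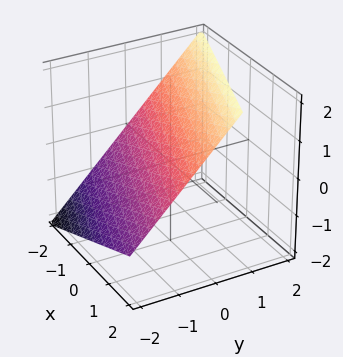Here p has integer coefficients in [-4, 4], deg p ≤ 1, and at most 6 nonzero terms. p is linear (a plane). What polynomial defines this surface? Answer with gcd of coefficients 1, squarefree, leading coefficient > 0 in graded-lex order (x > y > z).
1. The degree is 1 — every cross-section is a straight line — this is a plane.
2. Against the integer gridlines: one x-axis crossing is at x = -2.
3. Together with the visible shape, these determine p as stated.

x + 3*y - 3*z + 2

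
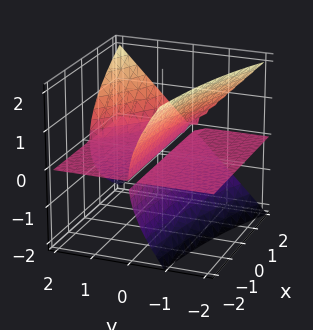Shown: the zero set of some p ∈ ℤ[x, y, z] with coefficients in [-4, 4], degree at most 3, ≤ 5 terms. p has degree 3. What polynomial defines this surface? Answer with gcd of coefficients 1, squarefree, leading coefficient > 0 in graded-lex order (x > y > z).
1. There are 2 components. Treating them together as one polynomial.
2. deg p = 3. A generic line meets the surface in up to 3 points.
3. From the visible intercepts: the visible x-axis segment lies entirely on the surface; every point of the y-axis in the box is on the surface.
4. Solving for integer coefficients yields p as stated.

x*y*z + y^2*z - z^3 - 2*y*z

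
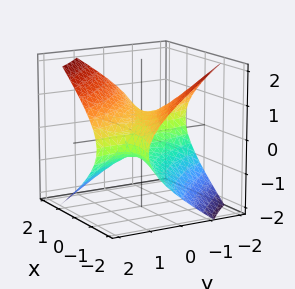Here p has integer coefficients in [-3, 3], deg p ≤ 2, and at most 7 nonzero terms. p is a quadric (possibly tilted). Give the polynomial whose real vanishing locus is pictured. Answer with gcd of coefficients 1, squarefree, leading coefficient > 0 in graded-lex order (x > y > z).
x^2 + 3*x*y + y^2 - 3*z^2 + 1

Degree: the shape is more complex than any degree-1 surface, so deg p = 2.
From the visible intercepts: the surface avoids every integer y-axis point in the box; no x-intercept at any integer in the box.
Together with the visible shape, these determine p as stated.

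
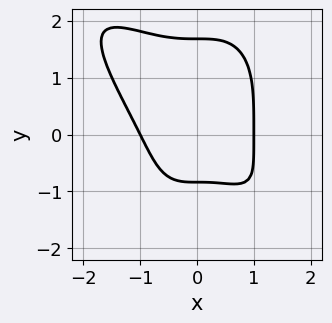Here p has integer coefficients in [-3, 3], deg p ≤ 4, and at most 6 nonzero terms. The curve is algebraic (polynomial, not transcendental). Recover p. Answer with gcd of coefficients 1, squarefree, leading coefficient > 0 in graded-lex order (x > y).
First, deg p = 4.
Next, against the integer gridlines: among the integer gridlines, it crosses the x-axis at x ∈ {-1, 1}.
Finally, matching integer coefficients to the picture gives p.

3*x^4 + 3*x^3*y + y^4 - 3*y - 3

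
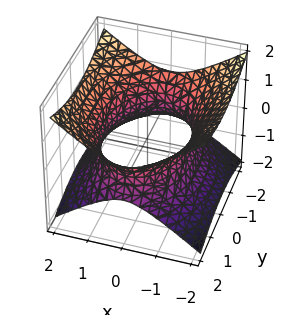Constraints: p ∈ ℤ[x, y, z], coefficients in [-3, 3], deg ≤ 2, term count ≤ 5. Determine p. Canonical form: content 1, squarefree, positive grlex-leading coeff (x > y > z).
First, degree: one connected sheet with a waist; a quadric, so deg p = 2.
Then, symmetries: mirror symmetry x ↦ −x ⇒ only even powers of x; mirror symmetry z ↦ −z ⇒ only even powers of z; mirror symmetry y ↦ −y ⇒ only even powers of y.
Then, observable constraints: the surface avoids every integer z-axis point in the box.
Finally, fitting integer coefficients to these (and the overall shape) gives p.

2*x^2 + y^2 - 3*z^2 - 3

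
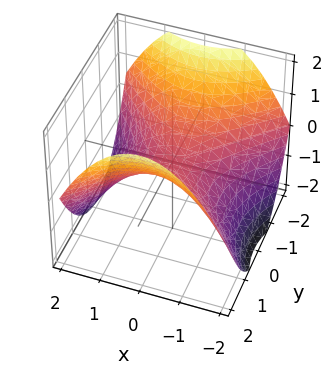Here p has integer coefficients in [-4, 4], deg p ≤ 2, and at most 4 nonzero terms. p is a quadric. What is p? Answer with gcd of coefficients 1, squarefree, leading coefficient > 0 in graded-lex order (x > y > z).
1. The degree is 2 — a saddle surface; a quadric.
2. Symmetries: mirror symmetry y ↦ −y ⇒ only even powers of y; the x ↦ −x reflection is a symmetry, so x appears only in even powers.
3. Observable constraints: it meets the x-axis at x = 0 (among the integer gridlines); one z-axis crossing is at z = 0.
4. Together with the visible shape, these determine p as stated.

x^2 - y^2 + 2*z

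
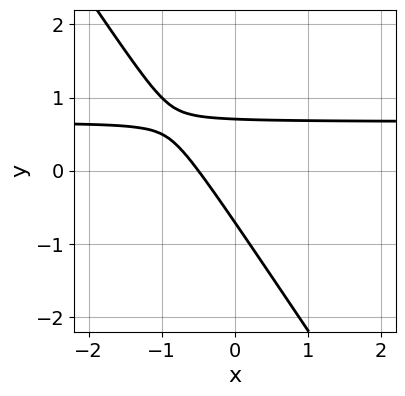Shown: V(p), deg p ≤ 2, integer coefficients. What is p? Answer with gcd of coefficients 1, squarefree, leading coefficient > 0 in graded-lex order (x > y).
(a) The degree is 2 — a generic line meets the curve in up to 2 points.
(b) Putting this together gives p.

3*x*y + 2*y^2 - 2*x - 1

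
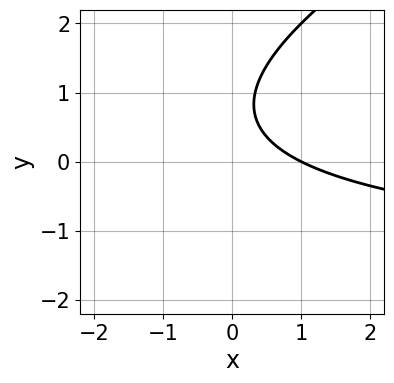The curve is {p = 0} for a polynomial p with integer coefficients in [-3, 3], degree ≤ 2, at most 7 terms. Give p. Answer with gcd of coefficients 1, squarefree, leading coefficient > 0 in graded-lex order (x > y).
x*y - 2*y^2 + 2*x + 3*y - 2

Degree: a generic line meets the curve in up to 2 points, so deg p = 2.
Reading off the gridlines: it crosses the x-axis at the gridline x = 1; the curve avoids every integer y-axis point in the box.
The integer polynomial consistent with all of this is the stated p.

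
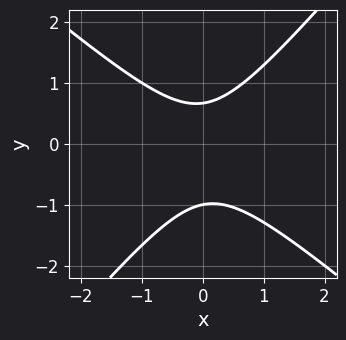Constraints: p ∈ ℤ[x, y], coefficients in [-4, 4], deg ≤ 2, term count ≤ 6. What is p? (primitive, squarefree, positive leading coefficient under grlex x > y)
Degree: no degree-1 curve has this shape, so deg p = 2.
Against the integer gridlines: no x-intercept at any integer in the box; one y-axis crossing is at y = -1.
Putting this together gives p.

3*x^2 + x*y - 3*y^2 - y + 2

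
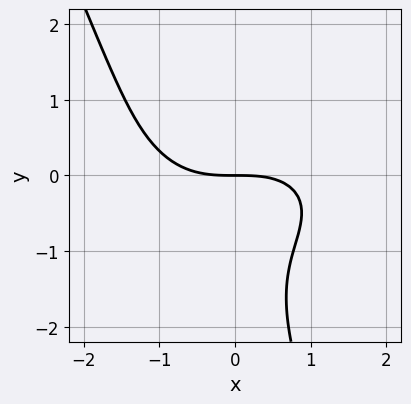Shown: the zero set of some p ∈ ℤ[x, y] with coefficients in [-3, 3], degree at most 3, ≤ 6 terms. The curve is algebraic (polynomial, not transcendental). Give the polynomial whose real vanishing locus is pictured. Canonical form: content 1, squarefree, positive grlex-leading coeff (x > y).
x^3 + 2*x*y^2 + y^3 + 2*y^2 + 3*y

1. Degree: no degree-2 curve has this shape, so deg p = 3.
2. Checking where it meets the axes: it crosses the x-axis at the gridline x = 0; one y-axis crossing is at y = 0.
3. Solving for integer coefficients yields p as stated.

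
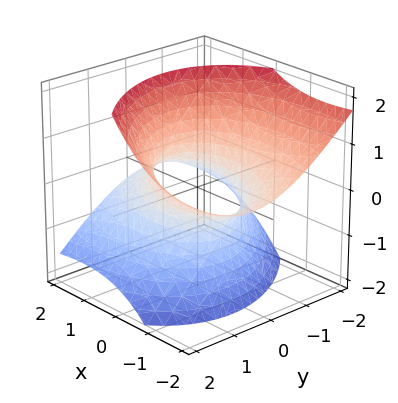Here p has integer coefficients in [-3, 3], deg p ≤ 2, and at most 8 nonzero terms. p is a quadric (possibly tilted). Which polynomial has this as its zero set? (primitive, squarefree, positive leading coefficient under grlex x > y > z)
x^2 + x*y + 3*x*z + 2*y^2 - 2*z^2 - 2

(a) deg p = 2.
(b) From the axis intercepts and sections: the y-axis gridline crossings are at y ∈ {-1, 1}; it misses every integer gridline on the z-axis.
(c) Together with the visible shape, these determine p as stated.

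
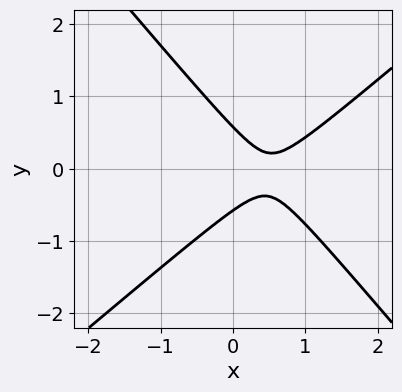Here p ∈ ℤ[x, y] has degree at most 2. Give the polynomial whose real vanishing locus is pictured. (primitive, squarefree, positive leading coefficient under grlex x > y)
3*x^2 - x*y - 3*y^2 - 3*x + 1

(a) The degree is 2 — a generic line meets the curve in up to 2 points.
(b) Against the integer gridlines: no x-intercept at any integer in the box.
(c) Solving for integer coefficients yields p as stated.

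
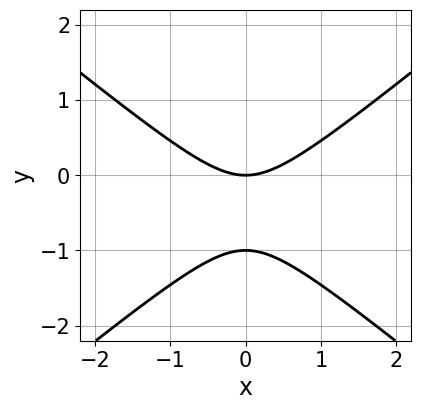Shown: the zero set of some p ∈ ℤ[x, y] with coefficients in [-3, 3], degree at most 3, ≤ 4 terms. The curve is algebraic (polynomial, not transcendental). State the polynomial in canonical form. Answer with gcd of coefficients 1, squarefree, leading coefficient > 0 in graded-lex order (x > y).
2*x^2 - 3*y^2 - 3*y

1. Degree: the shape is more complex than any degree-1 curve, so deg p = 2.
2. Symmetries: it's symmetric under x → −x, forcing even powers of x.
3. Observable constraints: among the integer gridlines, it crosses the y-axis at y ∈ {-1, 0}; it meets the x-axis at x = 0 (among the integer gridlines).
4. These observations pin down the coefficients.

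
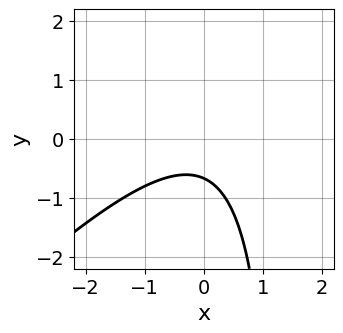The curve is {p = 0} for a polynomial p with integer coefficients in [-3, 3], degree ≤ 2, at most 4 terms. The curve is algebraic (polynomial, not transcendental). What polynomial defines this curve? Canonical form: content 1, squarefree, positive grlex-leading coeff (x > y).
2*x^2 - 2*x*y + 3*y + 2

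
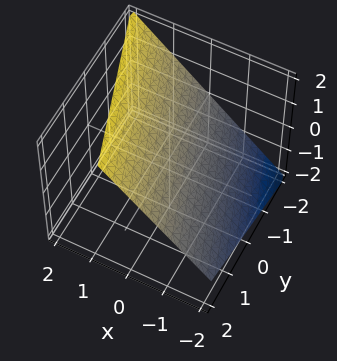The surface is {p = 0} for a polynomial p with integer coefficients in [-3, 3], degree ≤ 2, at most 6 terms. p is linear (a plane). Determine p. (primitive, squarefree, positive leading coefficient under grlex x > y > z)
First, the degree is 1 — every cross-section is a straight line — this is a plane.
Next, against the integer gridlines: one y-axis crossing is at y = -2.
Finally, the integer polynomial consistent with all of this is the stated p.

3*x + y - 3*z + 2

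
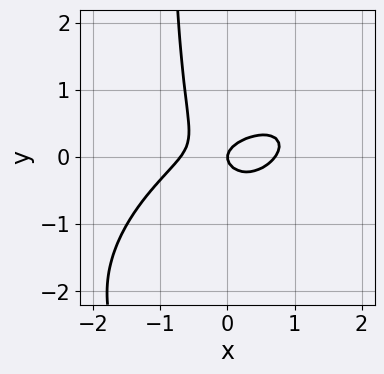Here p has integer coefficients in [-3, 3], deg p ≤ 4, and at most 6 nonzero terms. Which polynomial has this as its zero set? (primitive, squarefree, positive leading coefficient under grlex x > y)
Degree: a generic line meets the curve in up to 3 points, so deg p = 3.
Observable constraints: it meets the x-axis at x = 0 (among the integer gridlines); it meets the y-axis at y = 0 (among the integer gridlines).
Assembling these constraints gives the stated polynomial.

2*x^3 - 3*x^2*y + 3*x*y^2 + 3*y^2 - x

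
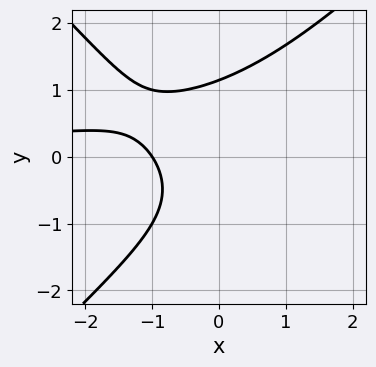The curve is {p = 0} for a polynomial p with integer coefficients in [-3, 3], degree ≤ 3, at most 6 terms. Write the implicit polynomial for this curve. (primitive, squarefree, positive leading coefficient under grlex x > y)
(a) Degree: the shape is more complex than any degree-2 curve, so deg p = 3.
(b) From the visible intercepts: it crosses the x-axis at the gridline x = -1.
(c) The integer polynomial consistent with all of this is the stated p.

2*x^2*y - 2*y^3 + 3*x + 3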